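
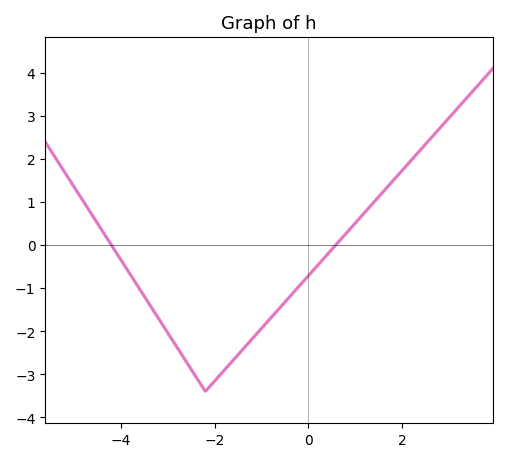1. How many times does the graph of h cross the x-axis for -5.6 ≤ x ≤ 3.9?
2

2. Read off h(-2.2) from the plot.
-3.4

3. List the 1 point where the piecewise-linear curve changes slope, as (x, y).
(-2.2, -3.4)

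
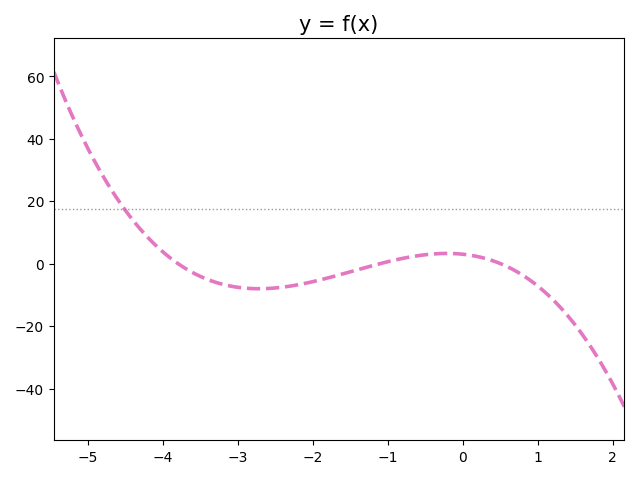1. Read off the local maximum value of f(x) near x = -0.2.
3.24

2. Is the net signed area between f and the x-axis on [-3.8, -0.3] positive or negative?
negative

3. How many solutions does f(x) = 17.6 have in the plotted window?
1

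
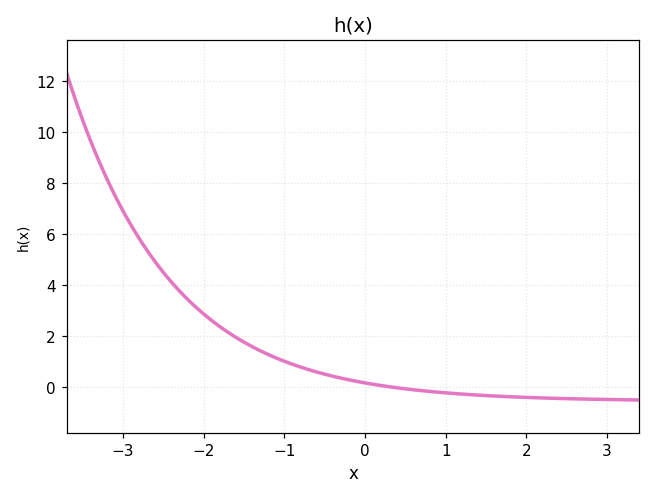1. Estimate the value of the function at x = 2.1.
-0.4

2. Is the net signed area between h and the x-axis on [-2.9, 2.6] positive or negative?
positive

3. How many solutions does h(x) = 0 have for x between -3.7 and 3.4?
1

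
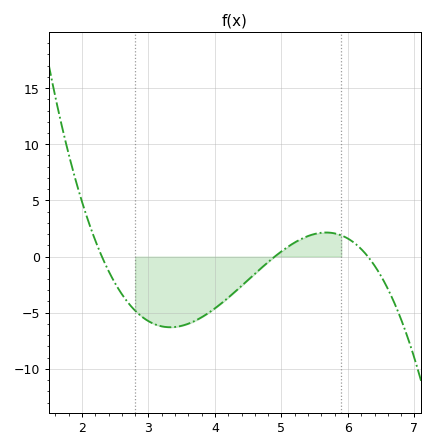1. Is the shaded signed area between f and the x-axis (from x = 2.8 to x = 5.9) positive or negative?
negative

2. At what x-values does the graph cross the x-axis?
2.3, 4.9, 6.3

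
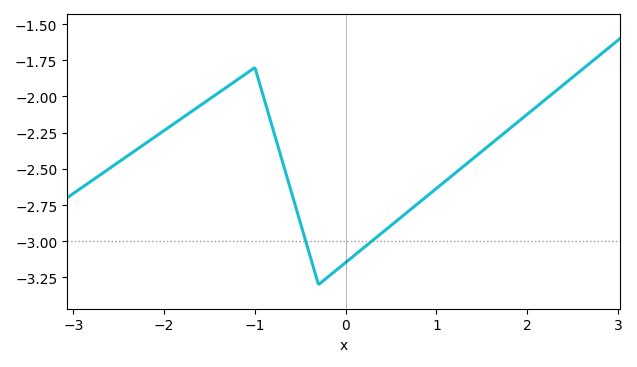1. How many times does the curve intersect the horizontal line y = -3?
2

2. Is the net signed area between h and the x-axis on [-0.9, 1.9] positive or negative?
negative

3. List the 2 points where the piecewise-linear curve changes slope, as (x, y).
(-1, -1.8); (-0.3, -3.3)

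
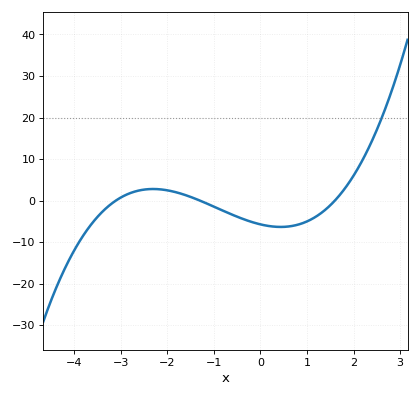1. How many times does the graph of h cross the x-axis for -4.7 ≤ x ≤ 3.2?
3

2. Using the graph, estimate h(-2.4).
3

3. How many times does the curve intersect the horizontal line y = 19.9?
1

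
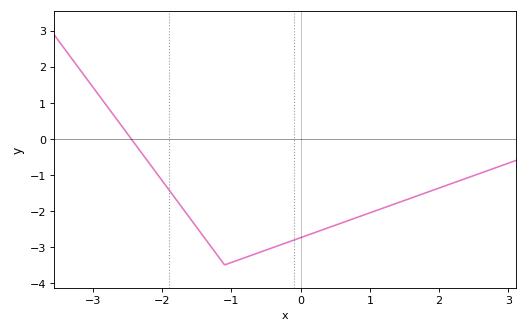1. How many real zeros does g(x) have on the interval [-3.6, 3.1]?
1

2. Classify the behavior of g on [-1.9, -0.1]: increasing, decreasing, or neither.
neither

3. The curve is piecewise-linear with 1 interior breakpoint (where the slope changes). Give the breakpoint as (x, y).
(-1.1, -3.5)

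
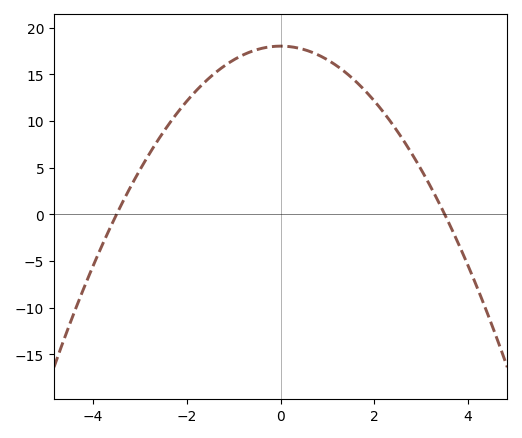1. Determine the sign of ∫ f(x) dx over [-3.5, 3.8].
positive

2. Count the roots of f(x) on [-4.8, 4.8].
2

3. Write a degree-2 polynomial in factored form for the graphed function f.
y = -1.47(x + 3.5)(x - 3.5)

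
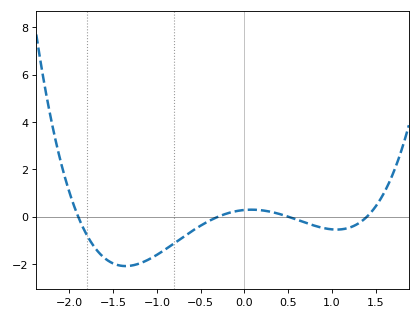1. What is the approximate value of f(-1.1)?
-1.82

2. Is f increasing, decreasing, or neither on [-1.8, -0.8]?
neither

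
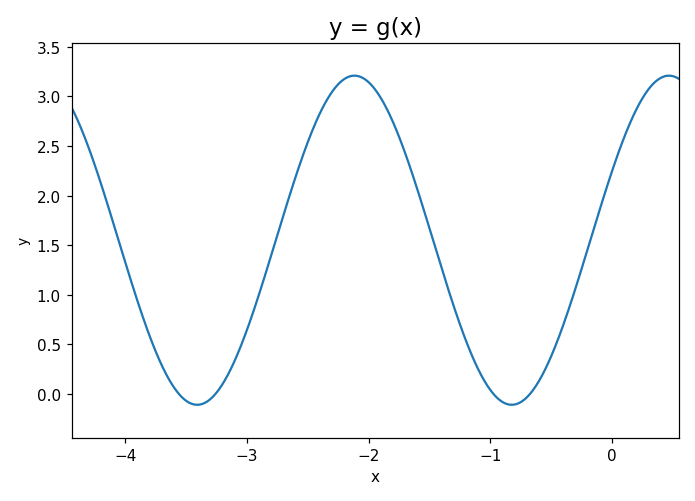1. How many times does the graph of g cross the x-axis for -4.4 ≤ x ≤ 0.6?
4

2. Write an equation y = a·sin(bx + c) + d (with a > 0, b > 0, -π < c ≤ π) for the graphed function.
y = 1.66sin(2.4x + 0.43) + 1.55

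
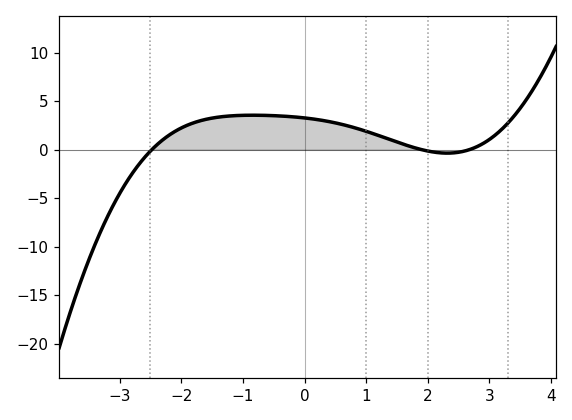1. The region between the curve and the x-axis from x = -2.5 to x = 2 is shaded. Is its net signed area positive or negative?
positive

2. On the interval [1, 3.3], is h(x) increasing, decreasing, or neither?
neither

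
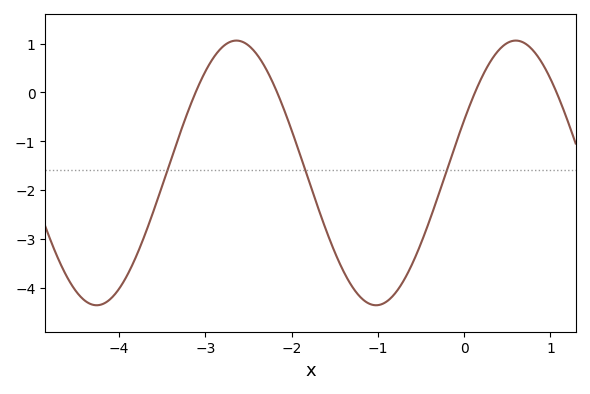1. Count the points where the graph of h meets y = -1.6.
3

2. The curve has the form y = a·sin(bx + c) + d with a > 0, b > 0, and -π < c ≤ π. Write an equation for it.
y = 2.71sin(1.94x + 0.41) - 1.65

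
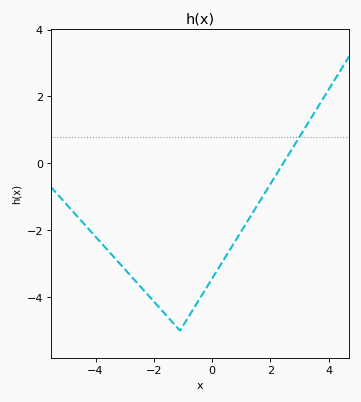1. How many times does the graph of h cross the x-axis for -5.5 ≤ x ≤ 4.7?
1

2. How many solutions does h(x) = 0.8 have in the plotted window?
1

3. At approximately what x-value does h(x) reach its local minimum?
-1.1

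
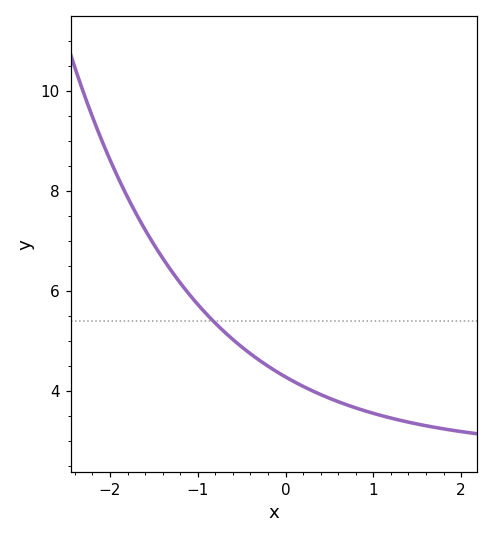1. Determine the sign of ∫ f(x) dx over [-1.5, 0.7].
positive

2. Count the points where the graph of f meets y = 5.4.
1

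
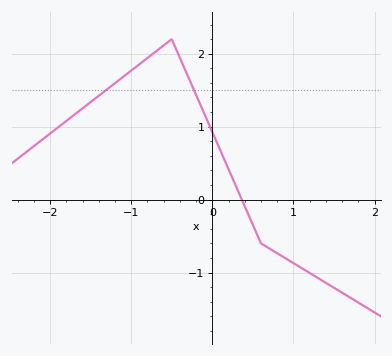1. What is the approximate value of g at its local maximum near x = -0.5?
2.2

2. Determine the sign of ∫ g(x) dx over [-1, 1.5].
positive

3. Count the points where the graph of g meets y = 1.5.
2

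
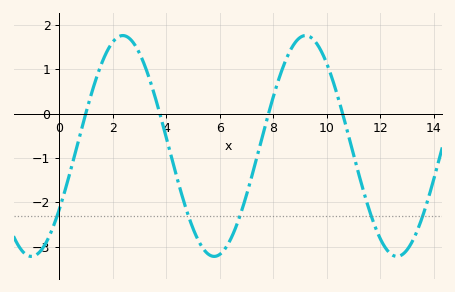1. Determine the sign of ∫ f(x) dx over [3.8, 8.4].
negative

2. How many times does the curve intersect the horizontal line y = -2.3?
5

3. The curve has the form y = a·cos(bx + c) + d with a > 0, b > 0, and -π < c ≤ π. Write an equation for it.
y = 2.49cos(0.92x - 2.2) - 0.73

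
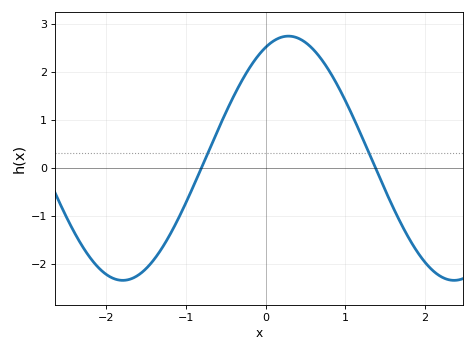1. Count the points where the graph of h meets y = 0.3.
2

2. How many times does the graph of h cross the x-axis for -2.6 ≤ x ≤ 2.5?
2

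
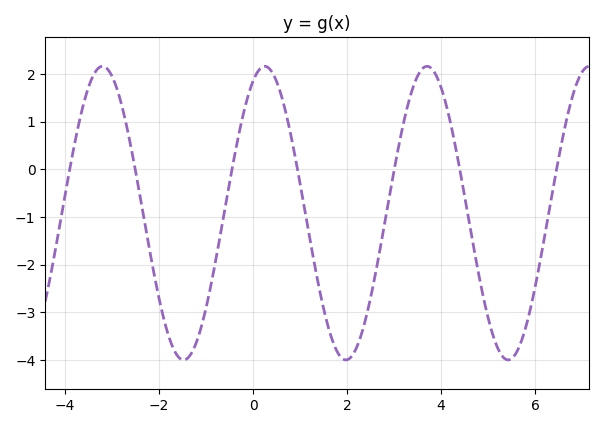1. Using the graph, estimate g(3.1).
0.5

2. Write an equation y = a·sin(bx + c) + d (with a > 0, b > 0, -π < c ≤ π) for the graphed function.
y = 3.08sin(1.8x + 1.1) - 0.92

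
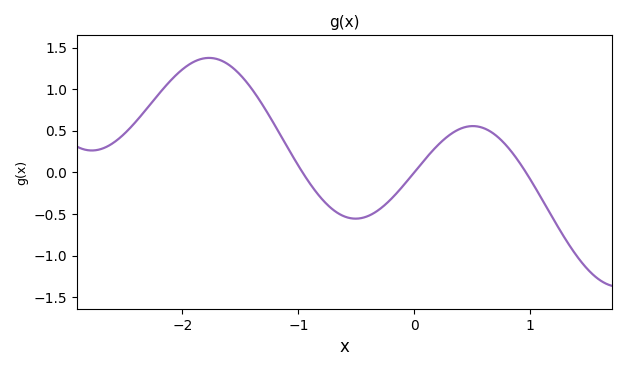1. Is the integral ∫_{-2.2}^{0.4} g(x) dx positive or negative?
positive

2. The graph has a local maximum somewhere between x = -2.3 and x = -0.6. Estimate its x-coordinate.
-1.77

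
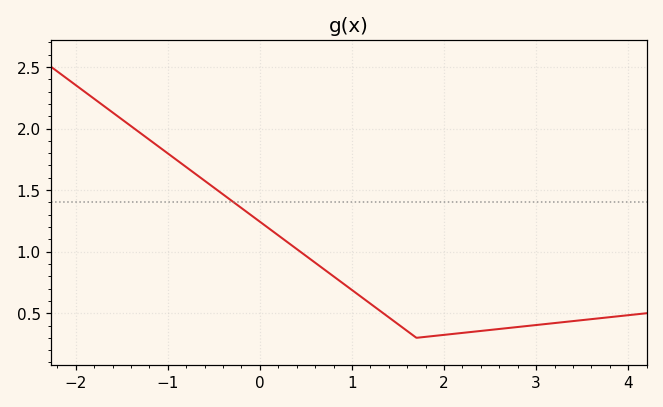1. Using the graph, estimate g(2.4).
0.35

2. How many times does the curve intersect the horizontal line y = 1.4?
1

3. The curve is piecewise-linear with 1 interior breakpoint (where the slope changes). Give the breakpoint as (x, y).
(1.7, 0.3)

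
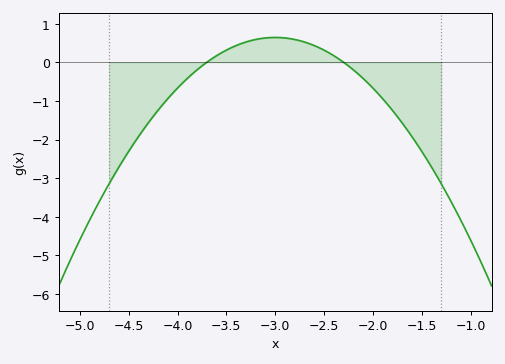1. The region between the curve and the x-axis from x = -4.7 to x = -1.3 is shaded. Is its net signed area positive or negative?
negative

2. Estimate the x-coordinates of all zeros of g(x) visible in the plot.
-3.7, -2.3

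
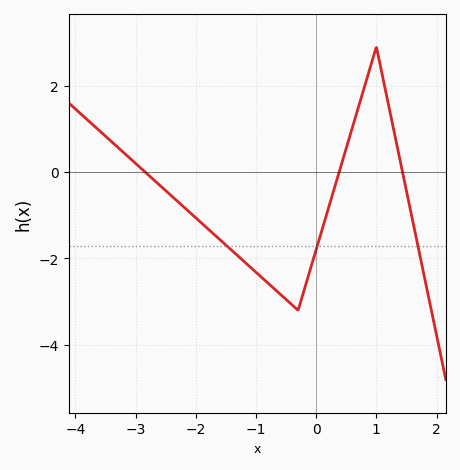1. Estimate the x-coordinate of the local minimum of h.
-0.3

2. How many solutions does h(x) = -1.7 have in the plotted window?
3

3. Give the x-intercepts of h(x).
-2.84, 0.382, 1.43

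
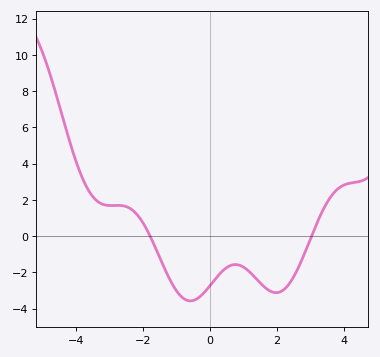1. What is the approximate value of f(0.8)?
-1.6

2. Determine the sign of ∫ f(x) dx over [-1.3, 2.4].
negative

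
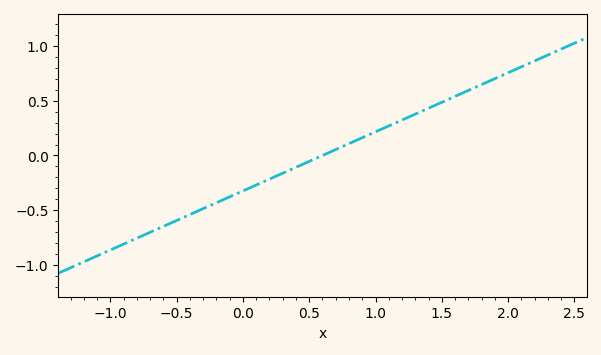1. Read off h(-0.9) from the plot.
-0.81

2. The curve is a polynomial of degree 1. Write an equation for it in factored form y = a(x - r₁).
y = 0.54(x - 0.6)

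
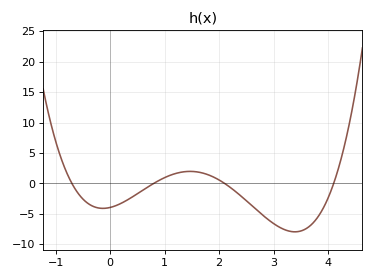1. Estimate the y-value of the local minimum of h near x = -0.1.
-4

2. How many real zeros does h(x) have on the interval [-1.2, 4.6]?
4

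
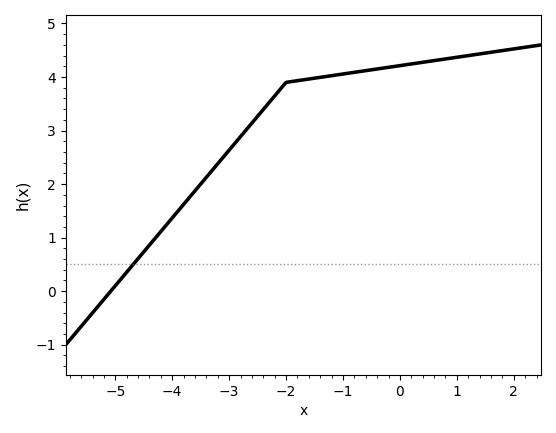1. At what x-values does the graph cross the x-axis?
-5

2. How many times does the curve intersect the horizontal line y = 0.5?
1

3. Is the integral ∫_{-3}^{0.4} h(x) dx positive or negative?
positive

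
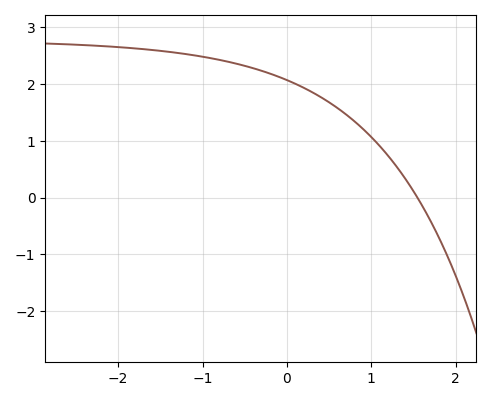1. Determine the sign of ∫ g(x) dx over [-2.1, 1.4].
positive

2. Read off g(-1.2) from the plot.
2.5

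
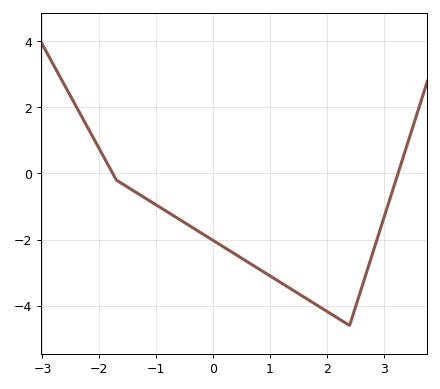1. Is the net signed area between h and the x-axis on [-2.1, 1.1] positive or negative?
negative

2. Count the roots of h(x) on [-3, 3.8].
2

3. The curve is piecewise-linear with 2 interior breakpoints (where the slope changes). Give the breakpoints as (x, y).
(-1.7, -0.2); (2.4, -4.6)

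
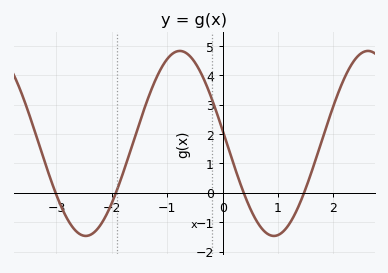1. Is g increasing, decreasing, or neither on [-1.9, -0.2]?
neither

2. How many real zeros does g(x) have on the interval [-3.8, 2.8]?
4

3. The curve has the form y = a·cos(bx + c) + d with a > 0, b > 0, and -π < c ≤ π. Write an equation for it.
y = 3.15cos(1.85x + 1.43) + 1.68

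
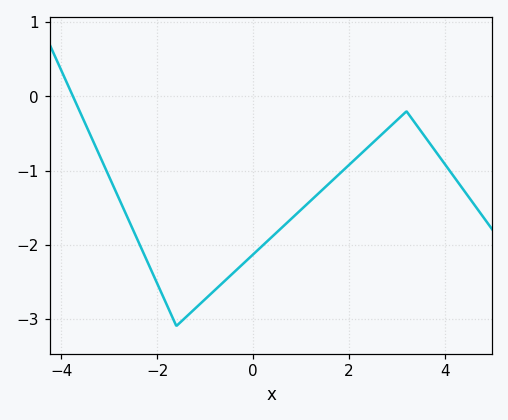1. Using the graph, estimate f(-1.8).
-2.8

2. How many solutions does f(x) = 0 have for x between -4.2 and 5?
1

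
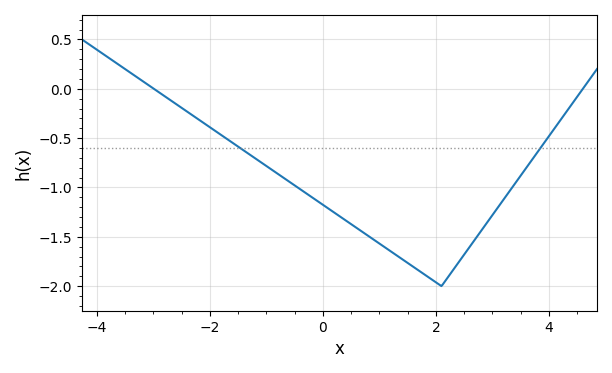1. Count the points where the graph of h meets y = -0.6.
2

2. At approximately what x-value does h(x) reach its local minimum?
2.1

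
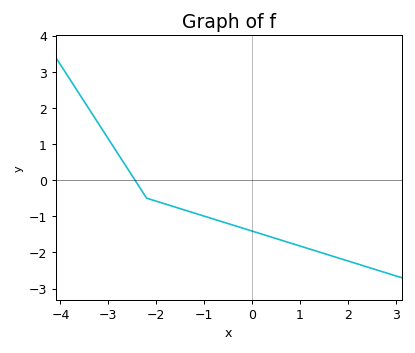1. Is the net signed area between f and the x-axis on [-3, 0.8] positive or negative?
negative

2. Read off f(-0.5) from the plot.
-1.2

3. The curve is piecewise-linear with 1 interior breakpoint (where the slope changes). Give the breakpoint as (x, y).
(-2.2, -0.5)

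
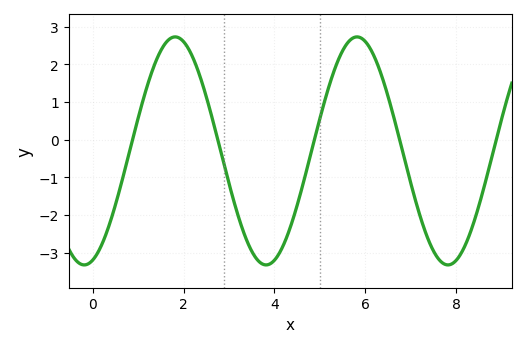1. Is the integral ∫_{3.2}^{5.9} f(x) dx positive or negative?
negative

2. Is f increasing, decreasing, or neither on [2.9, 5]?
neither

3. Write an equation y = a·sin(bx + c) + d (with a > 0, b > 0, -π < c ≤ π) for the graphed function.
y = 3.03sin(1.6x - 1.3) - 0.3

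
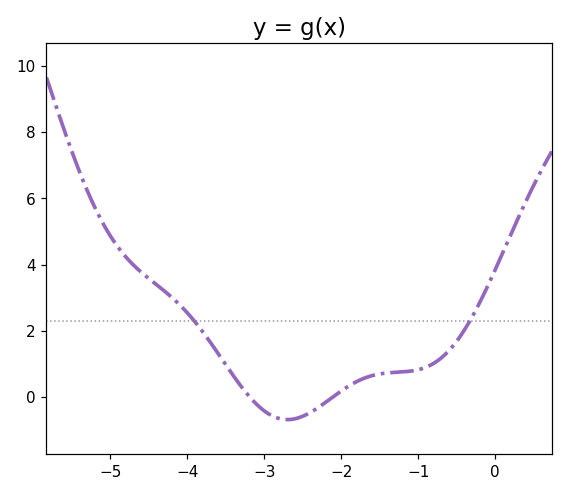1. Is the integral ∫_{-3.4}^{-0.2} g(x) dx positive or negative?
positive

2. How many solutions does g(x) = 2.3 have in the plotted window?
2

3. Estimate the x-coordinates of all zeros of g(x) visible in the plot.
-3.19, -2.11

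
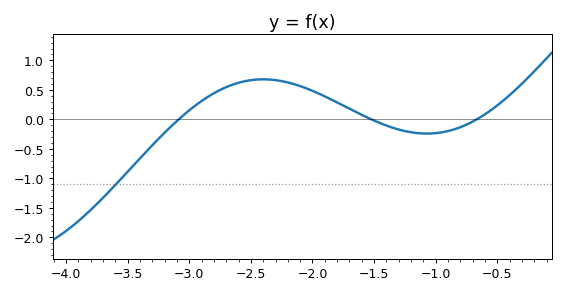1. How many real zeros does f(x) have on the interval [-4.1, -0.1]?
3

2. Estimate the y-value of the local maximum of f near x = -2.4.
0.7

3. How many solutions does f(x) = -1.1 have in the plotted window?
1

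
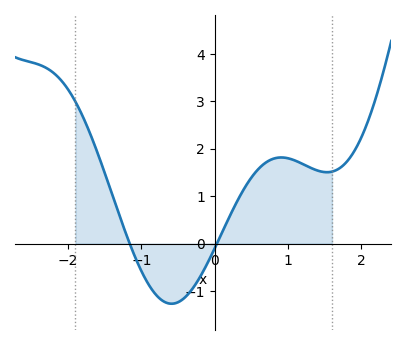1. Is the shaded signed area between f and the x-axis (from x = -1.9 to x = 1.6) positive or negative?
positive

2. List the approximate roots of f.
-1.16, 0.03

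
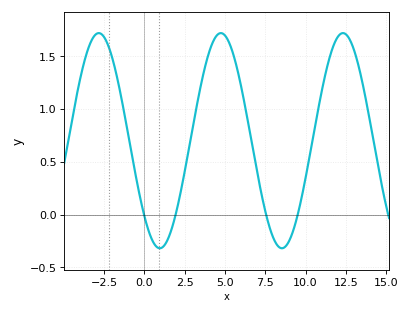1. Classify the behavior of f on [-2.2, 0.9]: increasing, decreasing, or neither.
decreasing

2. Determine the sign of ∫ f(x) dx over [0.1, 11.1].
positive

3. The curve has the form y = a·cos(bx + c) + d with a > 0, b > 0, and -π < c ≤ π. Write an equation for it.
y = 1.02cos(0.83x + 2.3) + 0.7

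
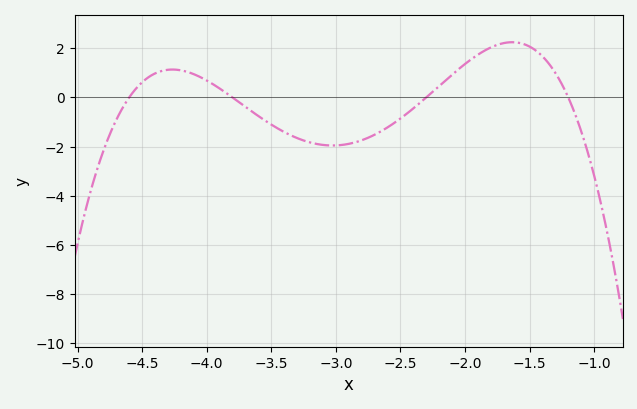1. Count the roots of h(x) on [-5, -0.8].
4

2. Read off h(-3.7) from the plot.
-0.381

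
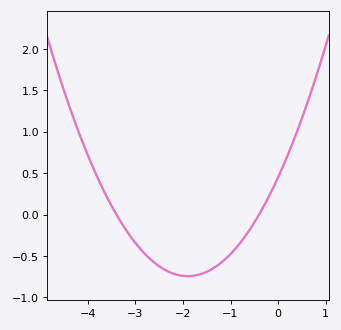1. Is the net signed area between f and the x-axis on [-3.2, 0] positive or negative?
negative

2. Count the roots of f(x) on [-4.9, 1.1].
2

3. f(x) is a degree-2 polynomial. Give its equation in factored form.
y = 0.33(x + 3.4)(x + 0.4)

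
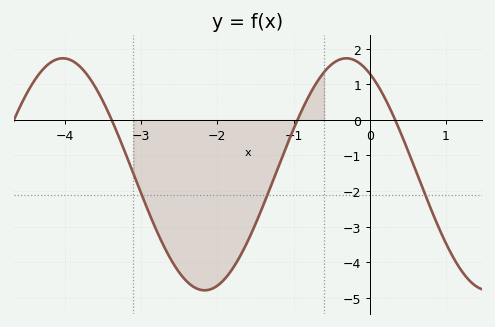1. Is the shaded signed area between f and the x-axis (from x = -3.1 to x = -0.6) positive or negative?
negative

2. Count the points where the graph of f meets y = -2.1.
3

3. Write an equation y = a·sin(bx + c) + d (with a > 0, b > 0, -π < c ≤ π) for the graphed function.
y = 3.26sin(1.69x + 2.09) - 1.53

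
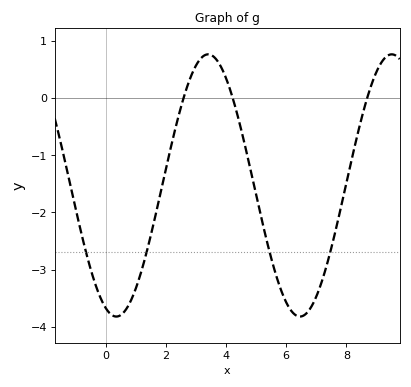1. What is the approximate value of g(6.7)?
-3.8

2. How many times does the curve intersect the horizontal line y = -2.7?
4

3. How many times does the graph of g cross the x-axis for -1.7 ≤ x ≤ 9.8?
3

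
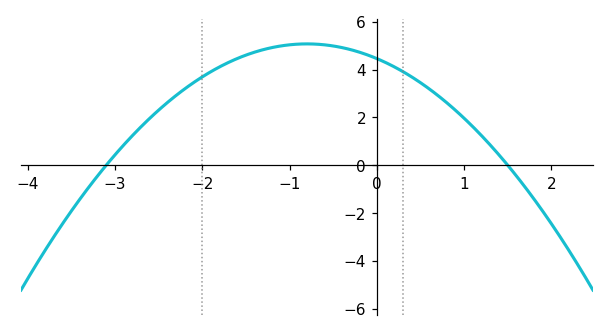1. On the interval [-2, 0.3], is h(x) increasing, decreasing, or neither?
neither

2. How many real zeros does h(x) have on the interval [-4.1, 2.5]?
2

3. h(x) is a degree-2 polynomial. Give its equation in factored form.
y = -0.96(x + 3.1)(x - 1.5)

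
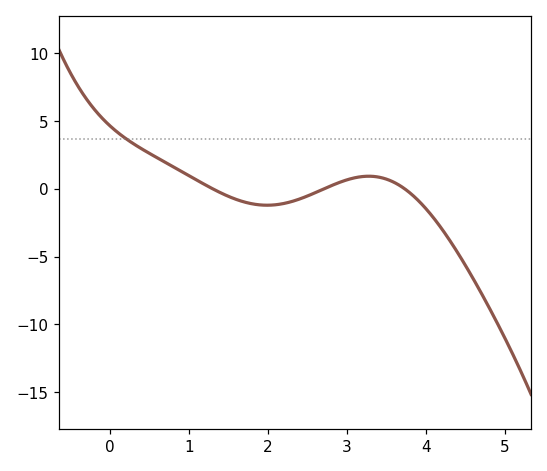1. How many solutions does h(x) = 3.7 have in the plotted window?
1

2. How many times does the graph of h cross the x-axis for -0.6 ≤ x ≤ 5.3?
3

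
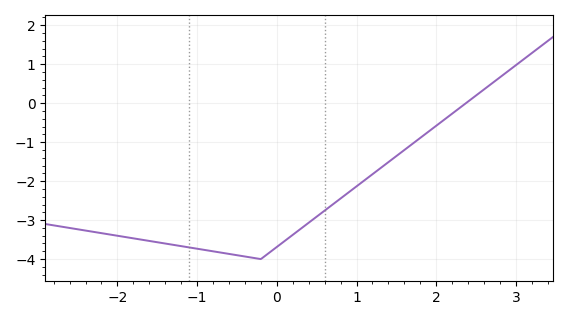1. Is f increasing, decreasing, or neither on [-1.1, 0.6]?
neither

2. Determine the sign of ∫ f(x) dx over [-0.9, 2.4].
negative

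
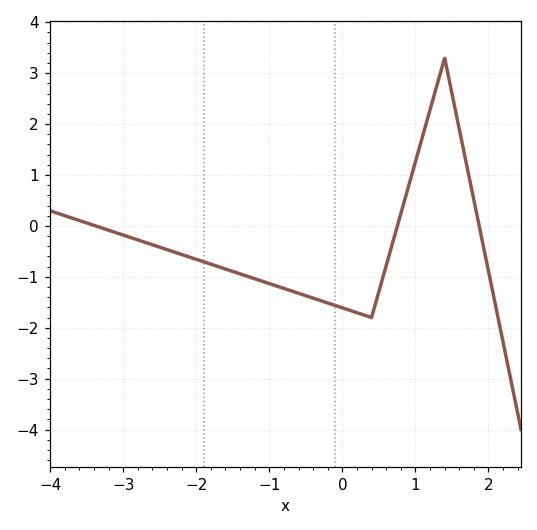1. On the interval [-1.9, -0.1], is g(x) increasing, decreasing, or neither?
decreasing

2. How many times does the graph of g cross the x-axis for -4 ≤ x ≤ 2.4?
3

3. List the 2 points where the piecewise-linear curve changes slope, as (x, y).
(0.4, -1.8); (1.4, 3.3)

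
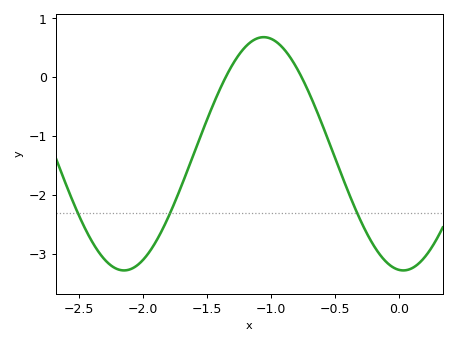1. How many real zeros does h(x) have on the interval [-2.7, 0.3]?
2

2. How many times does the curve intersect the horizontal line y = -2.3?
3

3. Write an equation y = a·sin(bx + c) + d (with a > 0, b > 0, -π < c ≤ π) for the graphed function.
y = 1.98sin(2.88x - 1.66) - 1.3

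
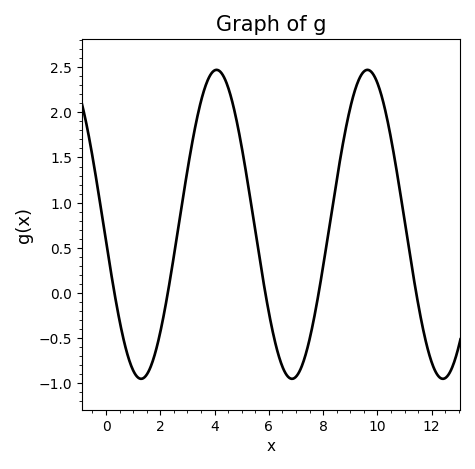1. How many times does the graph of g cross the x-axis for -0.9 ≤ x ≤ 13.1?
5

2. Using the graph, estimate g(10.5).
1.71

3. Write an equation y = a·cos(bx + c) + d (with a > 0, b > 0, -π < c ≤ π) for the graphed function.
y = 1.71cos(1.13x + 1.68) + 0.76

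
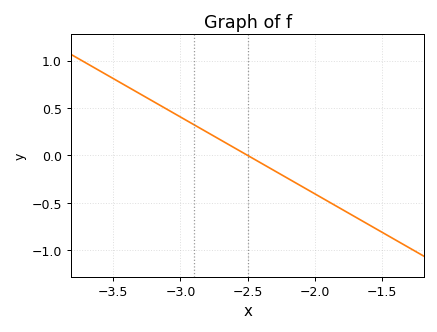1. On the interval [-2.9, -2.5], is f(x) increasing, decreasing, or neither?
decreasing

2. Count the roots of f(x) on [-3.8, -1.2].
1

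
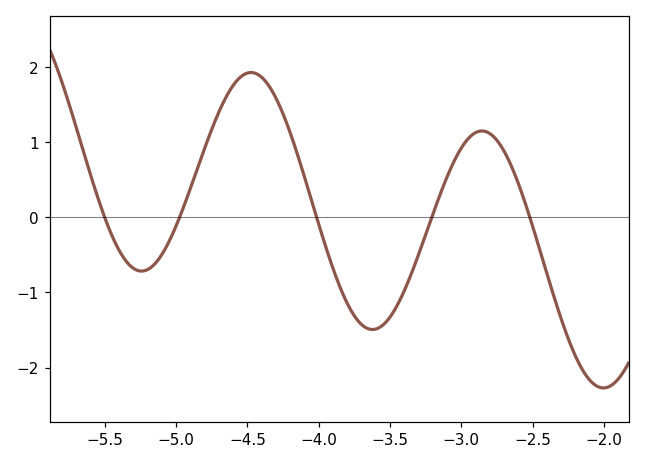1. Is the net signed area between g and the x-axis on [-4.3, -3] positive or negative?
negative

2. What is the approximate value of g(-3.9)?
-0.7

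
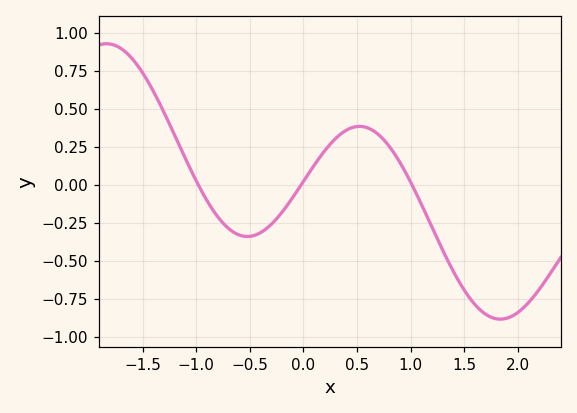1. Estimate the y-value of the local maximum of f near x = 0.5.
0.385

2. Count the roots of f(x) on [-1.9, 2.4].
3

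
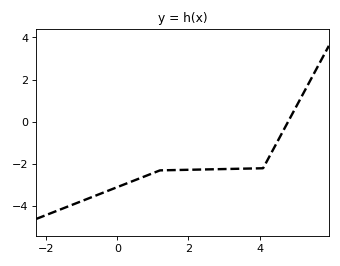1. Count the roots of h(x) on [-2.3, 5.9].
1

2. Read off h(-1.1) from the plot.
-3.82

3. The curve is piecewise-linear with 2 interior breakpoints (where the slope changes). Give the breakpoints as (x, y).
(1.2, -2.3); (4.1, -2.2)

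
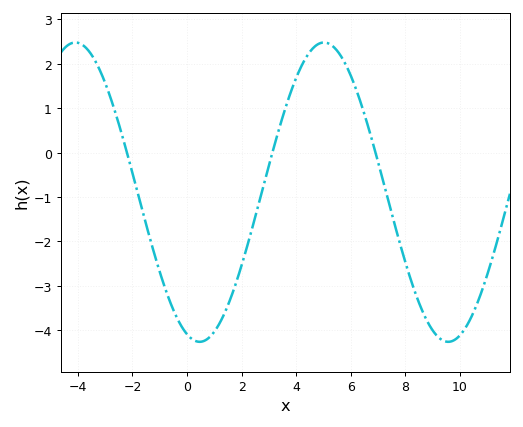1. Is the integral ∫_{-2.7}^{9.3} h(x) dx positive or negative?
negative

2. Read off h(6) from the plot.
1.73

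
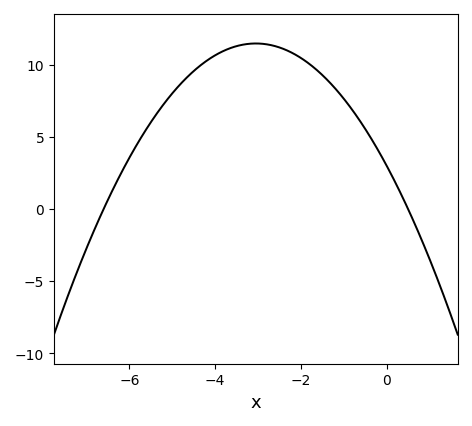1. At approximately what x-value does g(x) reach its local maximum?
-3.05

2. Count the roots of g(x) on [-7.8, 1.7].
2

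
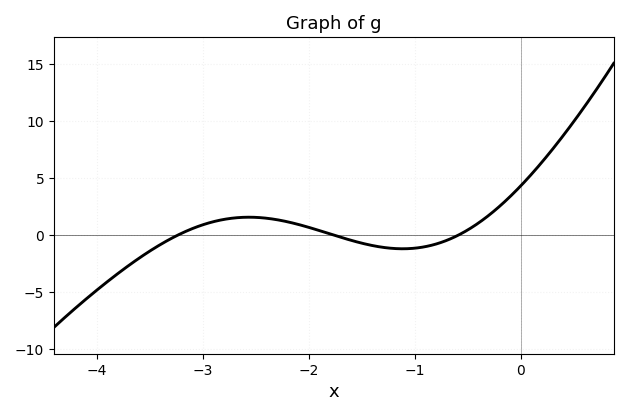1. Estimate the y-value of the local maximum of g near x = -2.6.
1.5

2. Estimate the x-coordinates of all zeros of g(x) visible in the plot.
-3.2, -1.8, -0.6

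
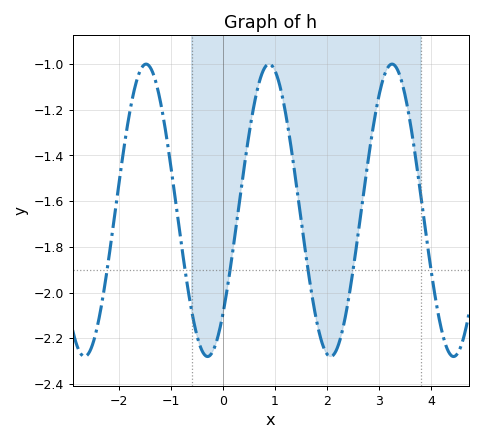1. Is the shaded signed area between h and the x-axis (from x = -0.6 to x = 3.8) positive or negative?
negative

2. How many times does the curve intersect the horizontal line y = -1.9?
6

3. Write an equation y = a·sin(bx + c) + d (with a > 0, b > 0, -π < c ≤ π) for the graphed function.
y = 0.64sin(2.66x - 0.782) - 1.64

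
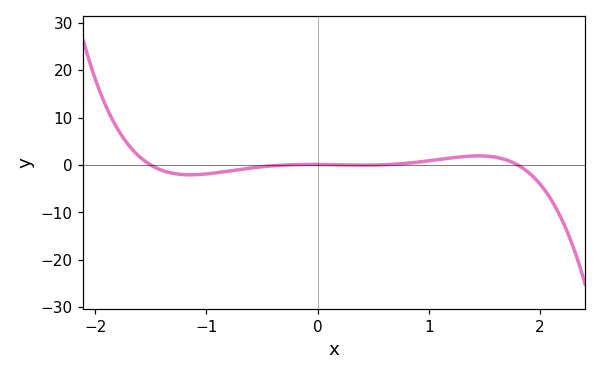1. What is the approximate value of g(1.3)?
2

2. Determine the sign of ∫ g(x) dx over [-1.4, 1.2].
negative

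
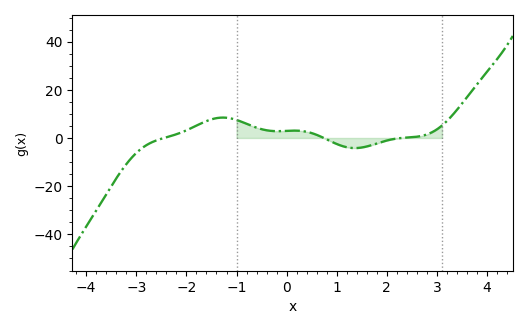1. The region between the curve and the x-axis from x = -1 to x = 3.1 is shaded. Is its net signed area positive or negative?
positive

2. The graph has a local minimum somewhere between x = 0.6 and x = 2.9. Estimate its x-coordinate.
1.4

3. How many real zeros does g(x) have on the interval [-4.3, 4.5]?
3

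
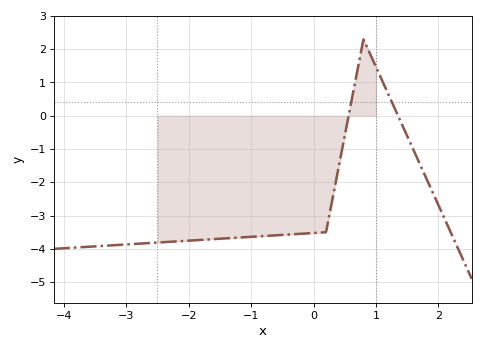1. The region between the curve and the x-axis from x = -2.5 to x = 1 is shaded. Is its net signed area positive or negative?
negative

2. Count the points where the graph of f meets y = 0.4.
2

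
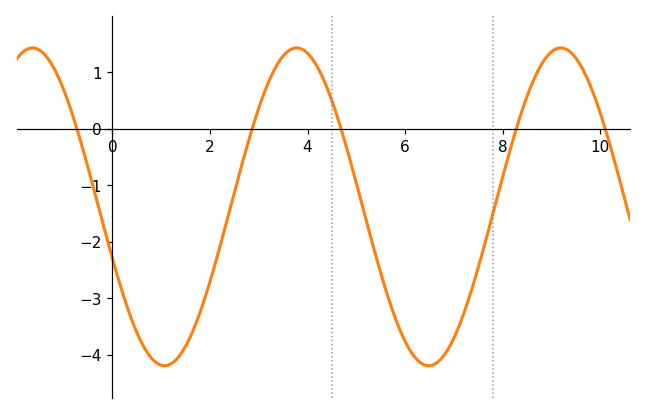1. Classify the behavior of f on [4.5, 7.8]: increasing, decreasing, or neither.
neither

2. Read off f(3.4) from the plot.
1.17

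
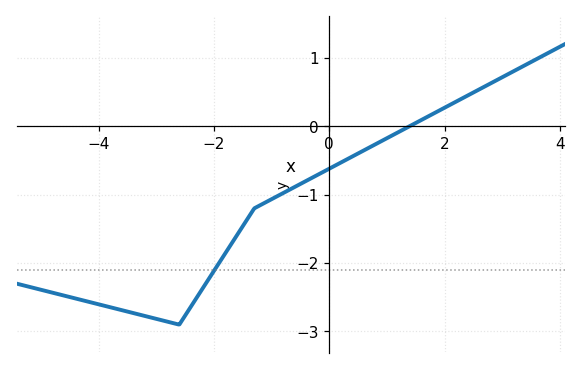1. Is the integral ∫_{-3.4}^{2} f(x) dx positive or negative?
negative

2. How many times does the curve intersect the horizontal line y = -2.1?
1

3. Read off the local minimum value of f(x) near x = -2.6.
-2.9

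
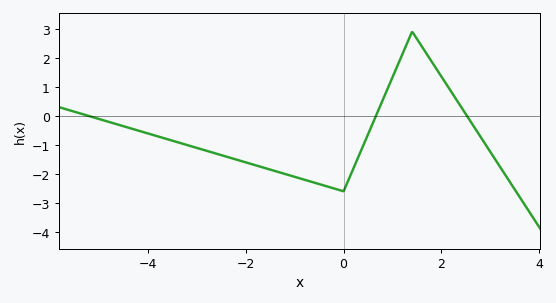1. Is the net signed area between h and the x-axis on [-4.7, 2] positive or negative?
negative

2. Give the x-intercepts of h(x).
-5.2, 0.6, 2.6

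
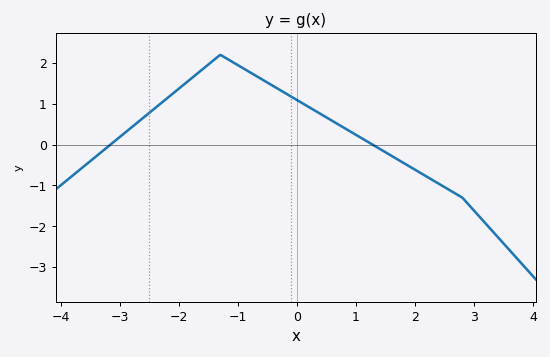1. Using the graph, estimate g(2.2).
-0.788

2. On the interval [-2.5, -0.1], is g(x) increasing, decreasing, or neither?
neither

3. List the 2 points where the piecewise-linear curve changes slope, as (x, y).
(-1.3, 2.2); (2.8, -1.3)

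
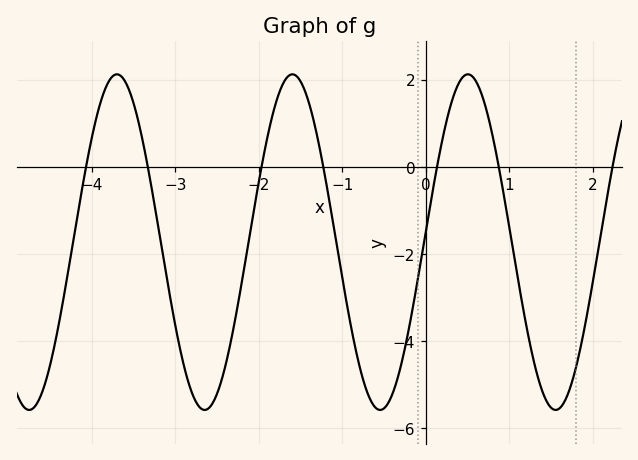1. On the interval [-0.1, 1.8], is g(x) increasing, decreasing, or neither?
neither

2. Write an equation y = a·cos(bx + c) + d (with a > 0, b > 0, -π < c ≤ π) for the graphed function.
y = 3.85cos(2.99x - 1.5) - 1.73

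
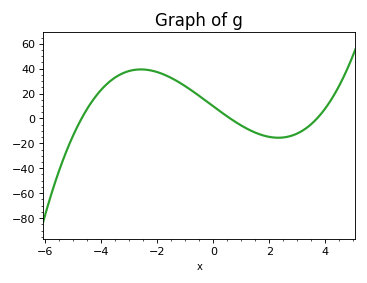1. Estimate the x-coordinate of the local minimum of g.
2.32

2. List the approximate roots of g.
-4.7, 0.6, 3.7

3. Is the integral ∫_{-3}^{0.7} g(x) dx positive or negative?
positive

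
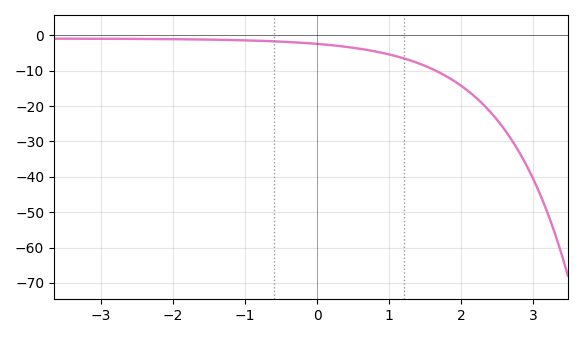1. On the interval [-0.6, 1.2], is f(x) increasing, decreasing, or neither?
decreasing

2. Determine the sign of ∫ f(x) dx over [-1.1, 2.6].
negative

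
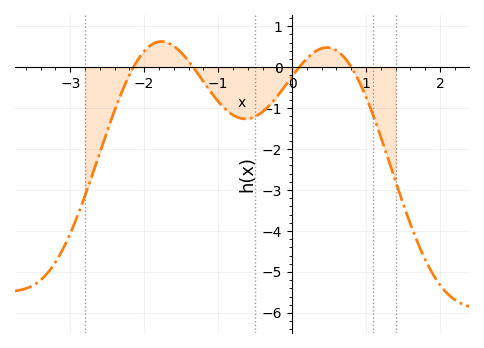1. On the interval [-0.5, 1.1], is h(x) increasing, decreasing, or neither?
neither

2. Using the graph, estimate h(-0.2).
-0.7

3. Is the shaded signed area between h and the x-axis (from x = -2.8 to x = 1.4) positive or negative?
negative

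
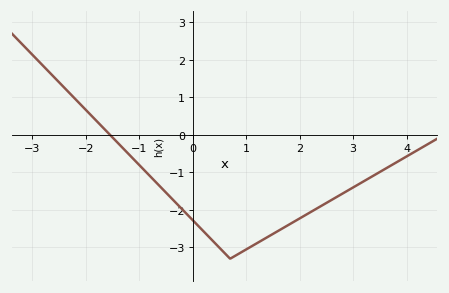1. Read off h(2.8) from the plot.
-1.56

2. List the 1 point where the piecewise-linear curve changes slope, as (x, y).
(0.7, -3.3)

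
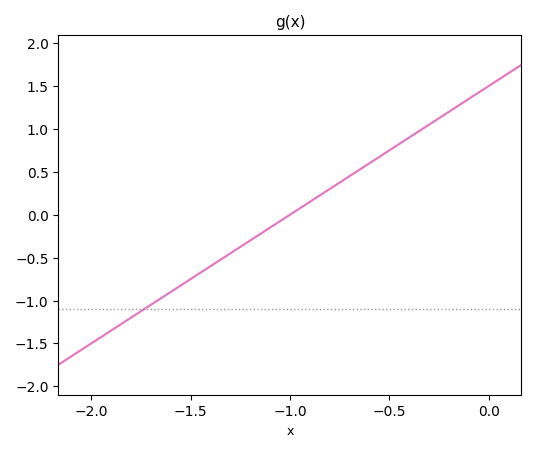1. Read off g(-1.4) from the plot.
-0.6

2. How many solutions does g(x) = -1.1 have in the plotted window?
1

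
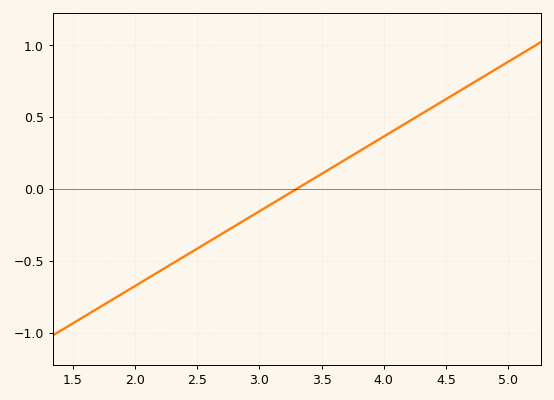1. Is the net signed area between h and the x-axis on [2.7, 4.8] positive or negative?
positive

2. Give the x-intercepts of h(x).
3.3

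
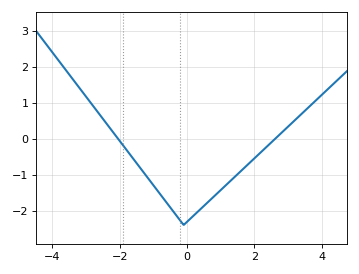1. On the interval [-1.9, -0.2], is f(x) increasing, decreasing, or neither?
decreasing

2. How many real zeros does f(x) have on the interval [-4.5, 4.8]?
2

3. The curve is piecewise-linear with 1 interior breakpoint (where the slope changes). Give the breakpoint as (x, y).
(-0.1, -2.4)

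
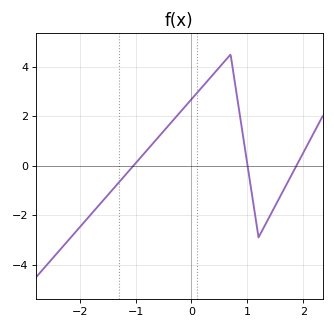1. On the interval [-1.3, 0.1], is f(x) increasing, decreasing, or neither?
increasing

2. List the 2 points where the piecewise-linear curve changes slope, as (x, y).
(0.7, 4.5); (1.2, -2.9)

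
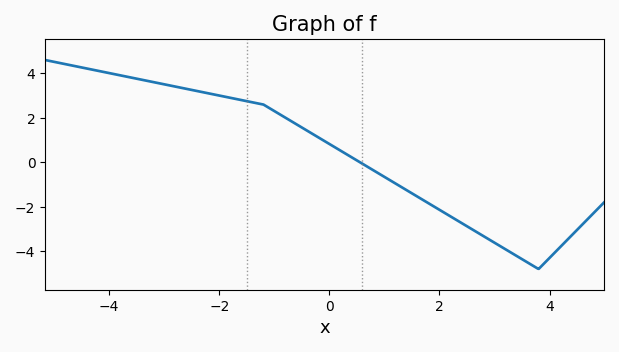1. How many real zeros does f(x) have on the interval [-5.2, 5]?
1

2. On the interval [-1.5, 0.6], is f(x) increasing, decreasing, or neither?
decreasing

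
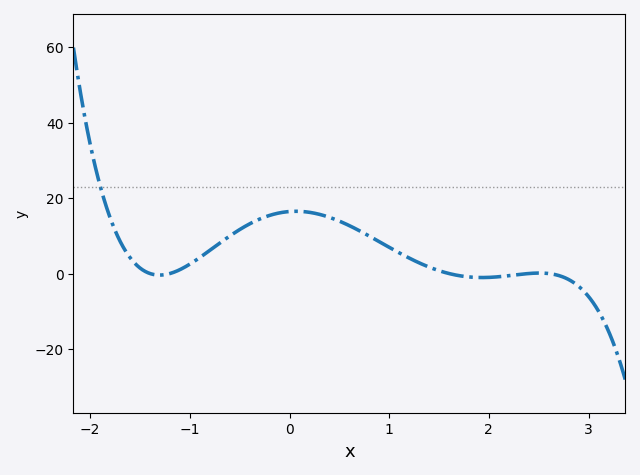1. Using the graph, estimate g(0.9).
8.45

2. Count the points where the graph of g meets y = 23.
1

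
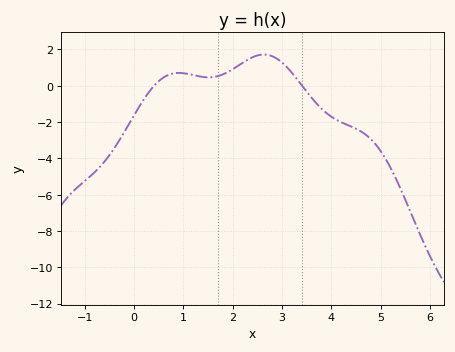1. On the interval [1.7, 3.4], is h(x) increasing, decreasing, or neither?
neither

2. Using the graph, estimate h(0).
-1.6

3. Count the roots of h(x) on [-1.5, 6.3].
2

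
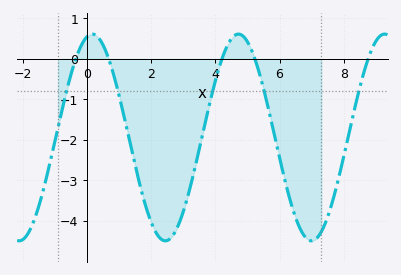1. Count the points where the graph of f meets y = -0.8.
5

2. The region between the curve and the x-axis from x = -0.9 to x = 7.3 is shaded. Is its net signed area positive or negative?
negative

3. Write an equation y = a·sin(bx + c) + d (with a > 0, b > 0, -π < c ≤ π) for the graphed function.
y = 2.55sin(1.4x + 1.3) - 1.94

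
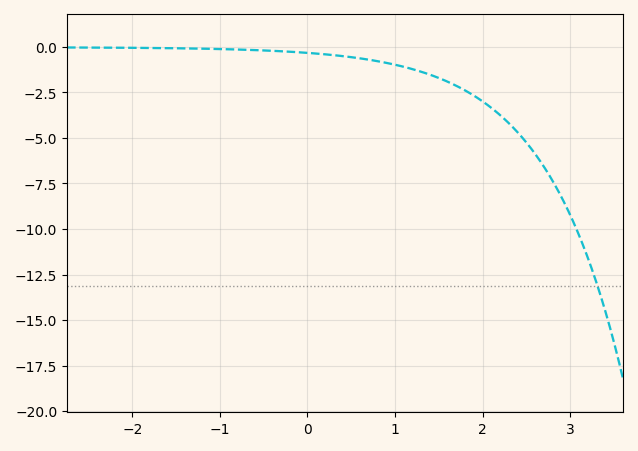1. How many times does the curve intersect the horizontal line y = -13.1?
1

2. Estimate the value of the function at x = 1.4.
-1.53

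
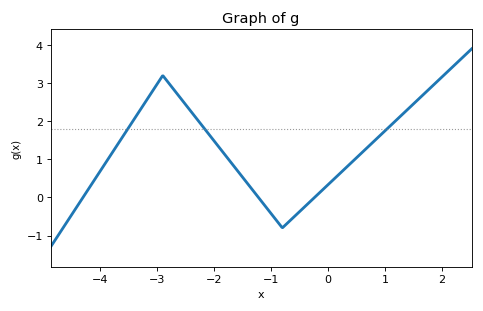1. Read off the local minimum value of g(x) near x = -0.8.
-0.8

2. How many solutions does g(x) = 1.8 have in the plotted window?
3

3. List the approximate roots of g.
-4.3, -1.2, -0.2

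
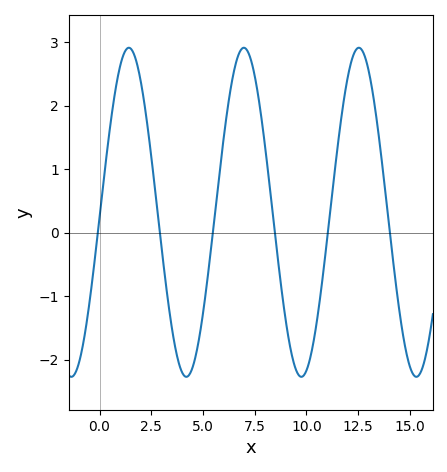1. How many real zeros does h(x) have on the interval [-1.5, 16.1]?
6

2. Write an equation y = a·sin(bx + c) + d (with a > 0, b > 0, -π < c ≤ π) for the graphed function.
y = 2.59sin(1.13x - 0.03) + 0.32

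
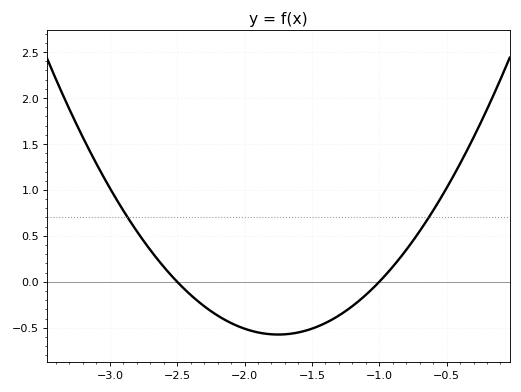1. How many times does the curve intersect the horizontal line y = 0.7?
2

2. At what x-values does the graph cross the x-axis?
-2.5, -1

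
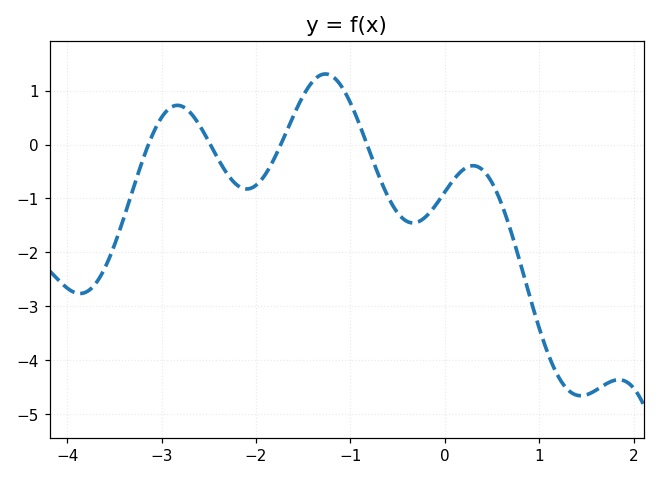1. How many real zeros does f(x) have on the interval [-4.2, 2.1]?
4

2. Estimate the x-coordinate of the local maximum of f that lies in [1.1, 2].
1.8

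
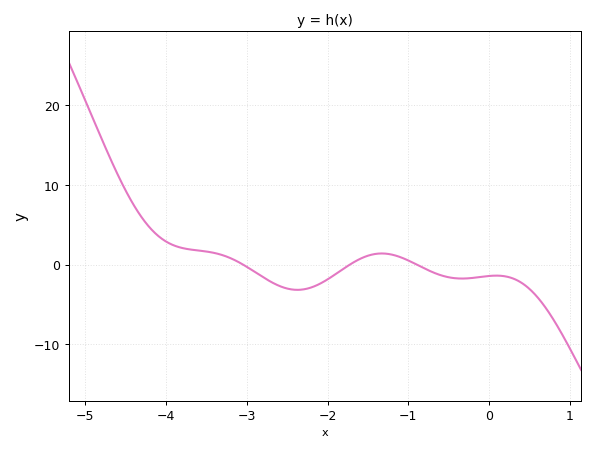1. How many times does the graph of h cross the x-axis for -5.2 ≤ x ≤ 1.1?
3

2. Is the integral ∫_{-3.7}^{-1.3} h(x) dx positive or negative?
negative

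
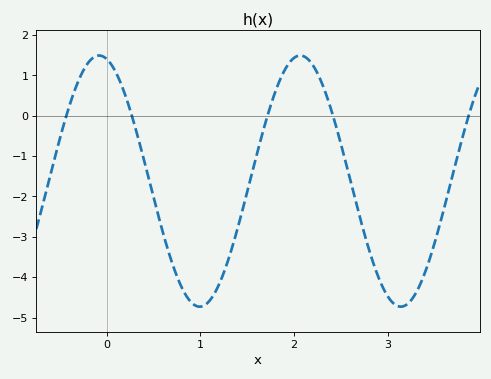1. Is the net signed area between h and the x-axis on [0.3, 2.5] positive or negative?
negative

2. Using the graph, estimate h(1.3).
-3.6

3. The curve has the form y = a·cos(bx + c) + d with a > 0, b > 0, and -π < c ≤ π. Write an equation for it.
y = 3.11cos(2.9x + 0.23) - 1.62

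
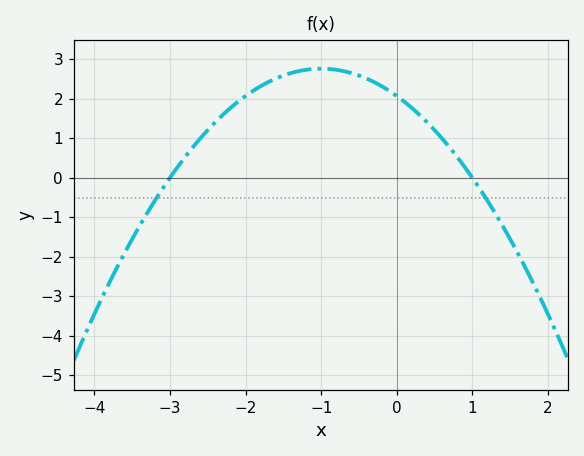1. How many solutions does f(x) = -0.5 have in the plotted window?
2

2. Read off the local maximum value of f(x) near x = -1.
2.8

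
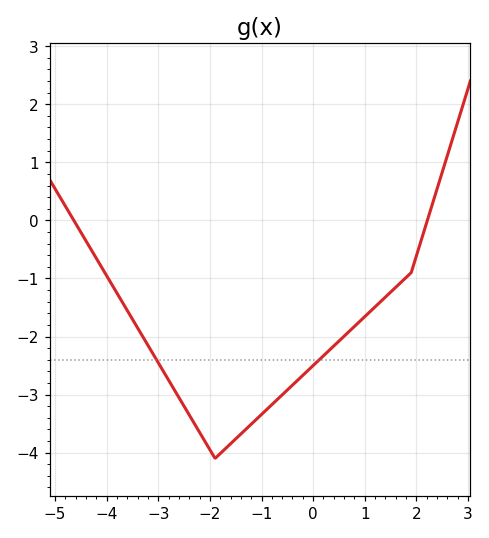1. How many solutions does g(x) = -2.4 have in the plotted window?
2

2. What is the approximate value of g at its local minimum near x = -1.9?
-4.1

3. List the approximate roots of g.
-4.64, 2.21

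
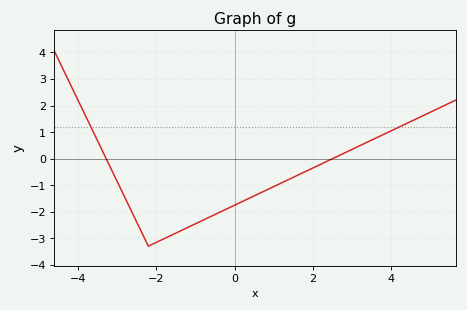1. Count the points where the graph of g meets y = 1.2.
2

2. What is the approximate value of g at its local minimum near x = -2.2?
-3.3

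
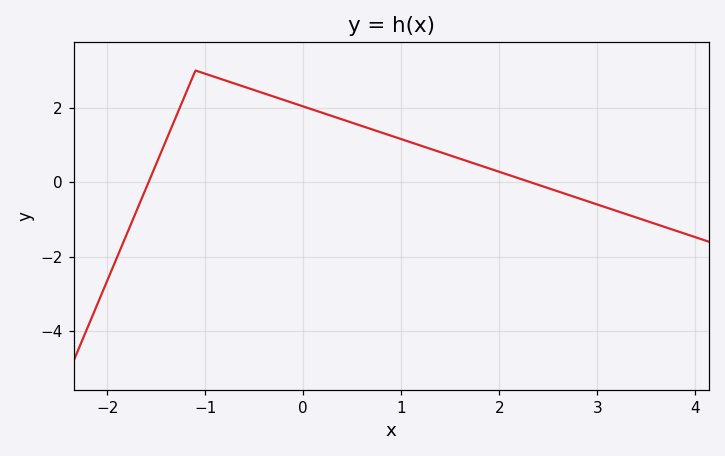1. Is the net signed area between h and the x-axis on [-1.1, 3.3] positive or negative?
positive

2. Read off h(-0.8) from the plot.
2.74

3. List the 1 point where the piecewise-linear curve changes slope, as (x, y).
(-1.1, 3)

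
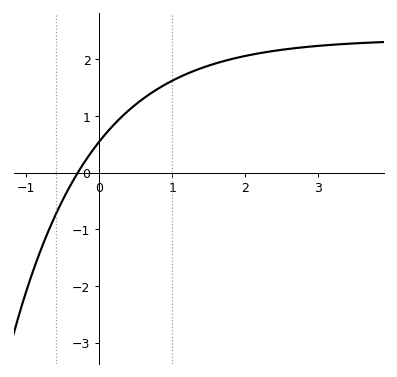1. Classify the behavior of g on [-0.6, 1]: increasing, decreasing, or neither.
increasing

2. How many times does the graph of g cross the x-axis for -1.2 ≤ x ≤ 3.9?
1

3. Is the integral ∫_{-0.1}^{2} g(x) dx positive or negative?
positive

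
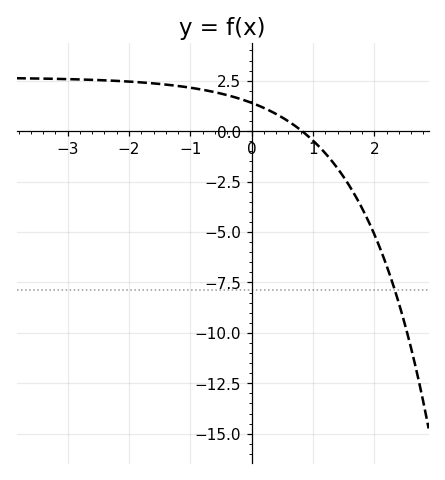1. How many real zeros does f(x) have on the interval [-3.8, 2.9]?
1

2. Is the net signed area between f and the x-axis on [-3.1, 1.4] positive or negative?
positive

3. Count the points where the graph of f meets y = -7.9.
1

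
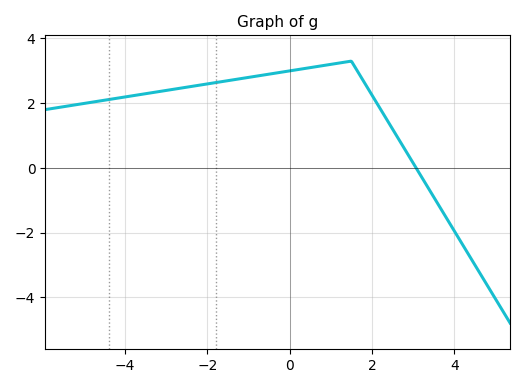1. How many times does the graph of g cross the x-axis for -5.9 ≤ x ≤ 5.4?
1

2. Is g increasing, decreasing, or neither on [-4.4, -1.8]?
increasing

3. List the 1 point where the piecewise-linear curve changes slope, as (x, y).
(1.5, 3.3)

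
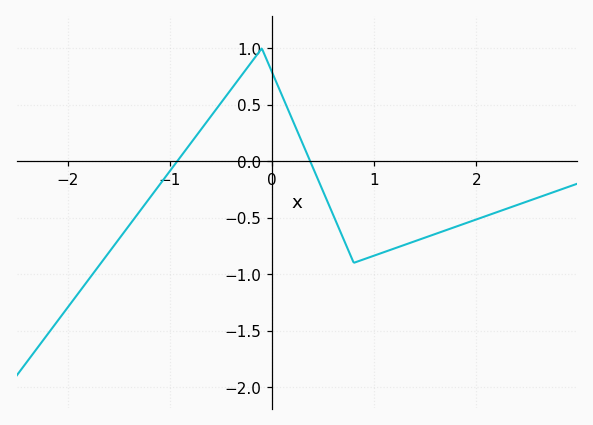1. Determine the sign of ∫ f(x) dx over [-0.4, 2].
negative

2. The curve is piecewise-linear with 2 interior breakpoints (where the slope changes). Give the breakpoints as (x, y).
(-0.1, 1); (0.8, -0.9)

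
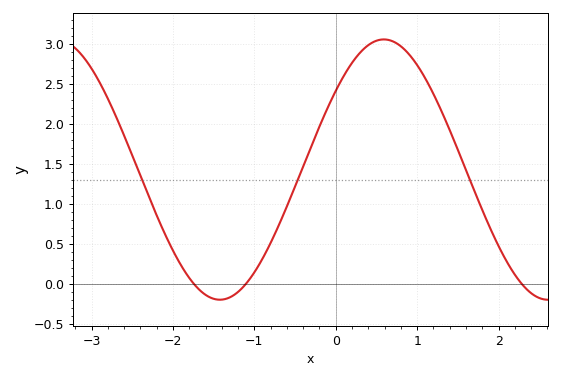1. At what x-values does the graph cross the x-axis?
-1.74, -1.1, 2.28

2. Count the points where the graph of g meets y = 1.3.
3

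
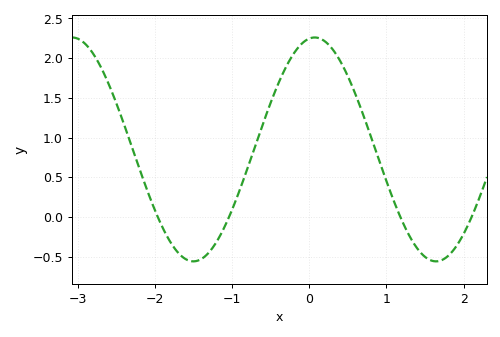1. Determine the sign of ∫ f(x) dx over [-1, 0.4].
positive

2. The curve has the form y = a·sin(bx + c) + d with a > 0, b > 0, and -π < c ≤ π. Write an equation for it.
y = 1.41sin(2x + 1.43) + 0.85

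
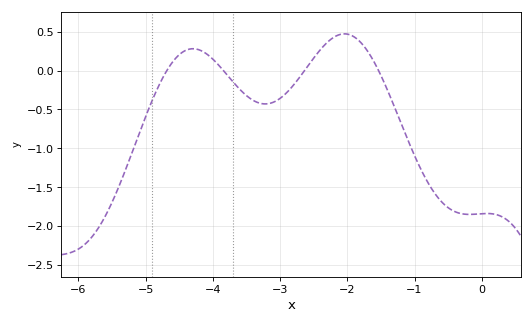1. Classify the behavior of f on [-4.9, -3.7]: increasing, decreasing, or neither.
neither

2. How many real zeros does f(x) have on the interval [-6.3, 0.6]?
4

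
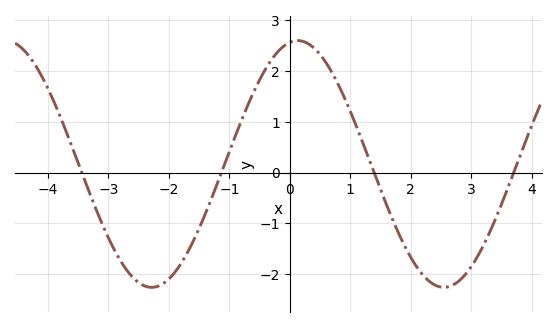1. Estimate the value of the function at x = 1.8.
-1.2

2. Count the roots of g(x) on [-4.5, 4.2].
4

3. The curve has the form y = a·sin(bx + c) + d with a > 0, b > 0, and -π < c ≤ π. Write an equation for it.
y = 2.43sin(1.3x + 1.4) + 0.17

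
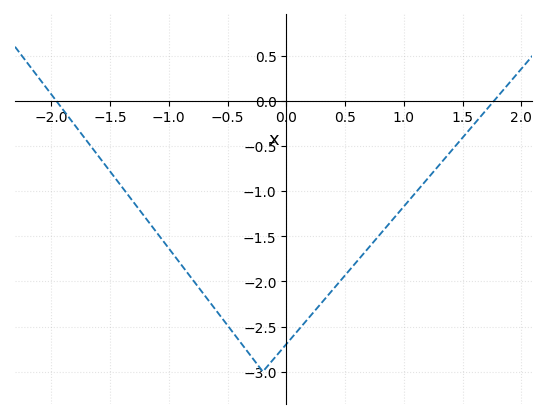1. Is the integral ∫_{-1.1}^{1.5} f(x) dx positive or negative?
negative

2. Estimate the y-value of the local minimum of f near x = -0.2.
-3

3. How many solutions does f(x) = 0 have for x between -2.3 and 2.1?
2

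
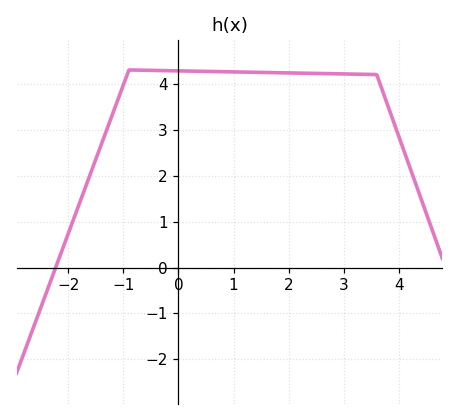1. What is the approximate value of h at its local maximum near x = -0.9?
4.3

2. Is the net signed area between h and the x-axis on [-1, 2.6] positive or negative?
positive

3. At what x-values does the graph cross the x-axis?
-2.2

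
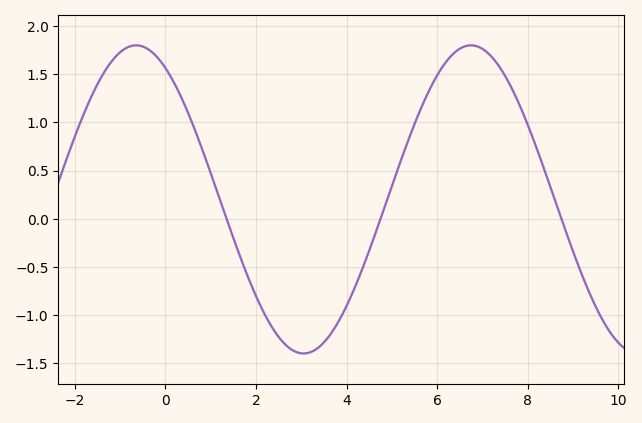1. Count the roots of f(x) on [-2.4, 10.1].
3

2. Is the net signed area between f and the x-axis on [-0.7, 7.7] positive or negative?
positive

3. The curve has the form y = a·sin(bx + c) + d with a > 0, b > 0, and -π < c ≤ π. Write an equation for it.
y = 1.6sin(0.85x + 2.12) + 0.2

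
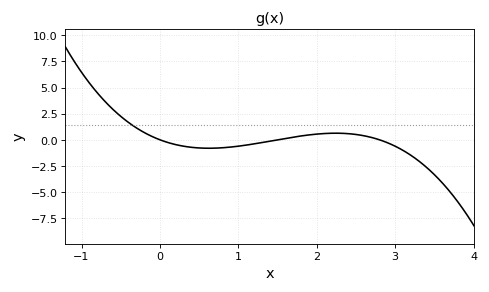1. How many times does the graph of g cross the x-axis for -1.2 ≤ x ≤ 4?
3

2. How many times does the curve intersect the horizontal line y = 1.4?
1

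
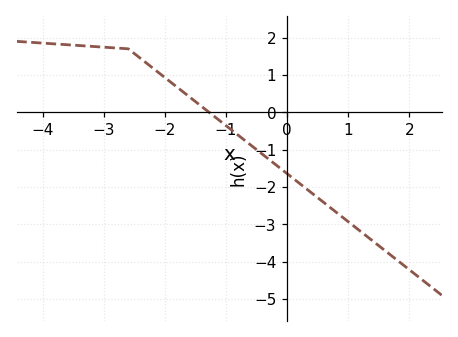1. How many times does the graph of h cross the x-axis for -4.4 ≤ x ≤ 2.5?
1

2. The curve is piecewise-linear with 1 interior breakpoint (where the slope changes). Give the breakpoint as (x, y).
(-2.6, 1.7)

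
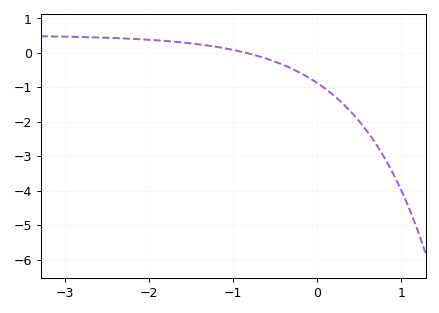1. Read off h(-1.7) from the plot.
0.3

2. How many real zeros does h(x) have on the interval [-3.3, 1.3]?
1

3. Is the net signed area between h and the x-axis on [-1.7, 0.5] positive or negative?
negative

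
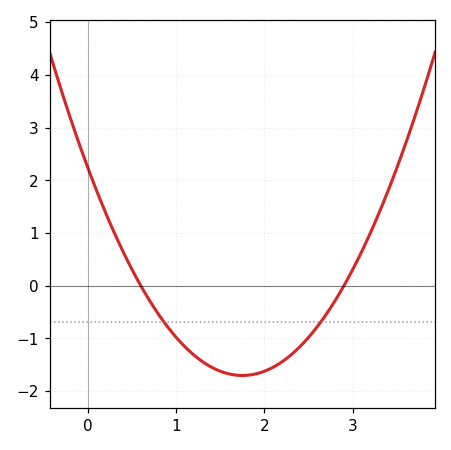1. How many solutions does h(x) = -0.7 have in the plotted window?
2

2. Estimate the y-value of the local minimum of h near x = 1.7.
-1.71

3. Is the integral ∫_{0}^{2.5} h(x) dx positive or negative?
negative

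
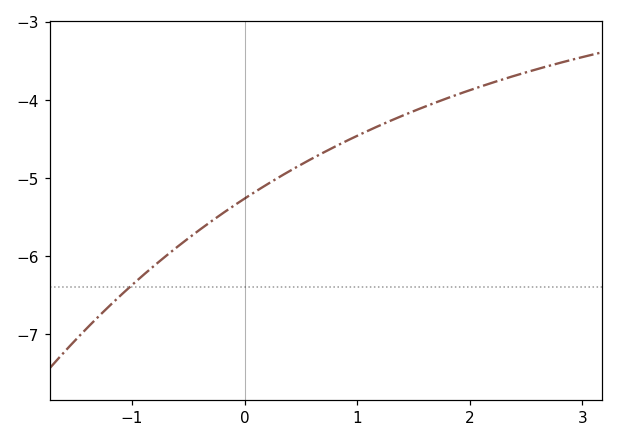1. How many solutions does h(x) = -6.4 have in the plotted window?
1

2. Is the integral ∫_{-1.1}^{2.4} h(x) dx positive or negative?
negative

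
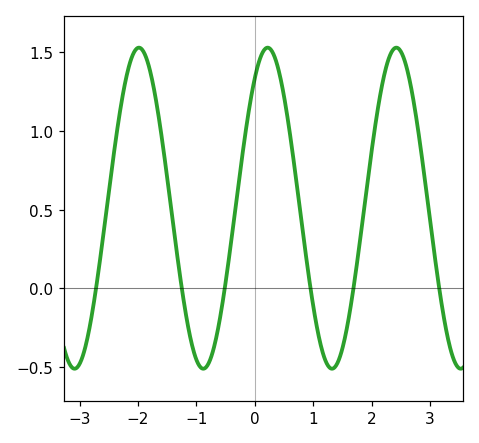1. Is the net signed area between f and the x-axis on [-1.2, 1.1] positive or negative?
positive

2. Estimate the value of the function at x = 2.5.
1.51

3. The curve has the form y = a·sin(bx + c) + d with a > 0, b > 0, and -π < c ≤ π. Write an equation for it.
y = 1.02sin(2.85x + 0.942) + 0.51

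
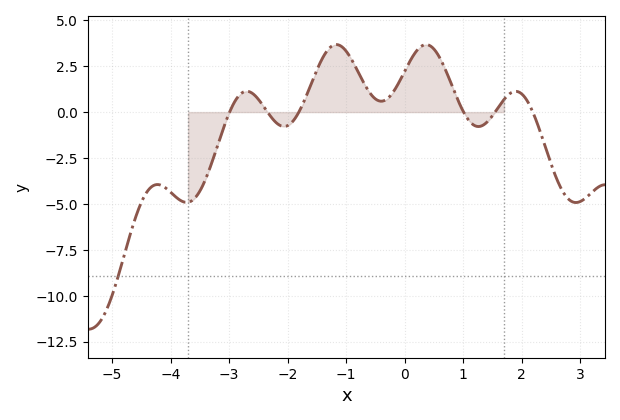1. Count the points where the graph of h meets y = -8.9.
1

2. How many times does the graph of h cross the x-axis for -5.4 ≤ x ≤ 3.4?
6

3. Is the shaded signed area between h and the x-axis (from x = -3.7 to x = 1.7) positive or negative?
positive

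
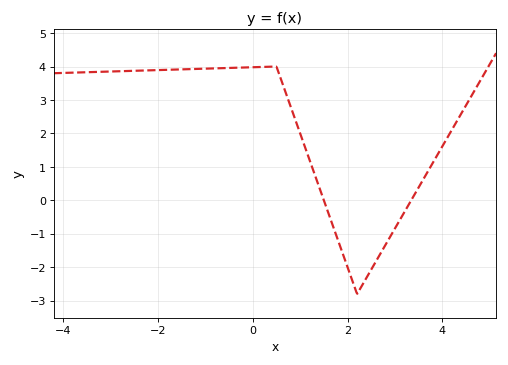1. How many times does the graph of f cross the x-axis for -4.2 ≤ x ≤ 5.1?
2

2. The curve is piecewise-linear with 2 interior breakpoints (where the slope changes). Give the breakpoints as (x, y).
(0.5, 4); (2.2, -2.8)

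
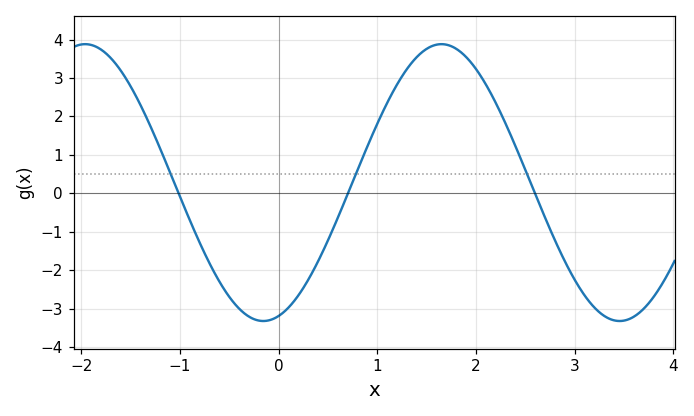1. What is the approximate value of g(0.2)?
-2.66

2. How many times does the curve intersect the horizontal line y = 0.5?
3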